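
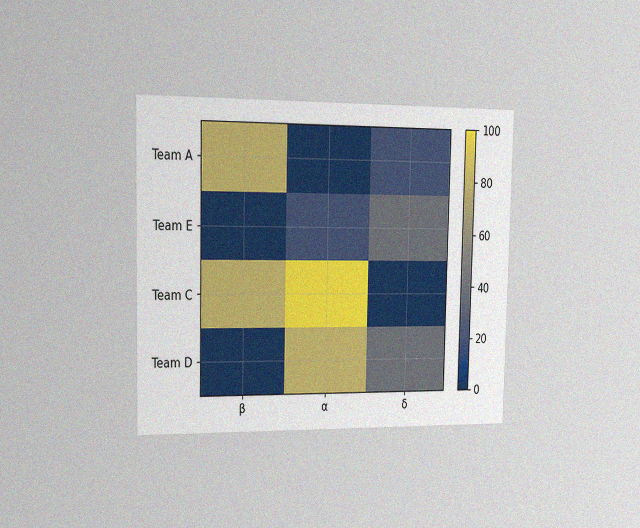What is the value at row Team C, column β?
80

The chart is viewed slightly from the left, with some photo noise. Matching cell (Team C, β) against the colorbar gives 80.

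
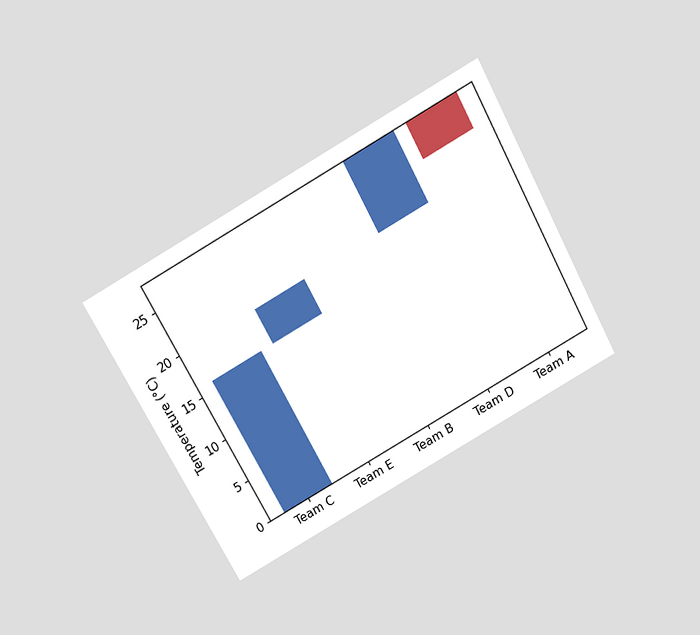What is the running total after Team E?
20°C

The chart is tilted about 29° counter-clockwise and viewed slightly from above. After Team E the running total reaches 20°C.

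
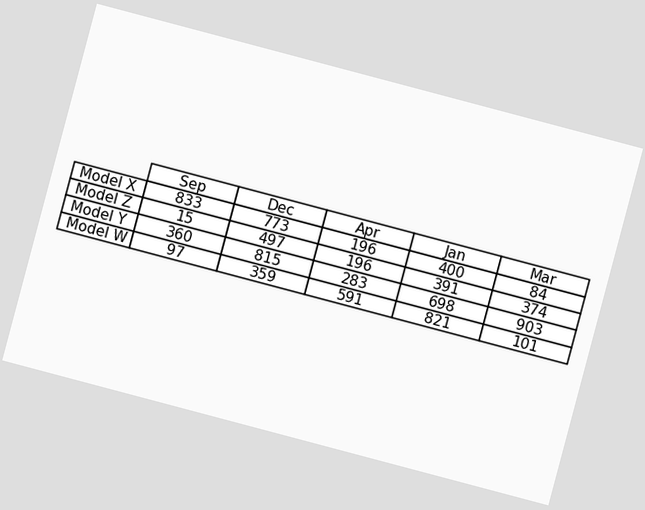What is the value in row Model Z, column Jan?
391

The chart is tilted about 15° clockwise. The (Model Z, Jan) cell reads 391.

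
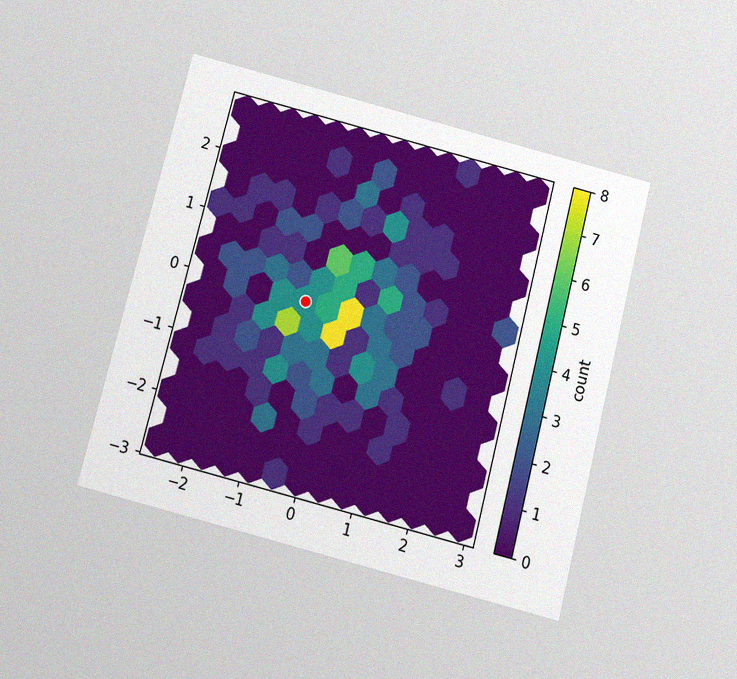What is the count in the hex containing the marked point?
4

The chart is tilted about 14° clockwise and viewed slightly from below, with some photo noise. The marked hex reads 4 on the colorbar.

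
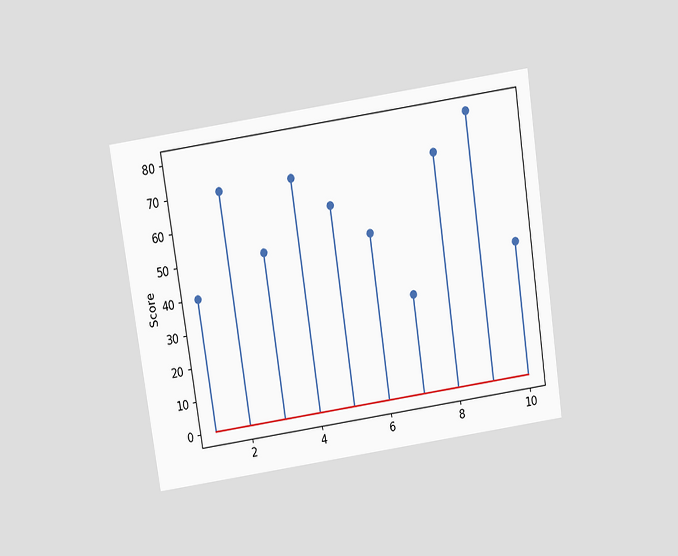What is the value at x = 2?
The chart is tilted about 8° counter-clockwise and viewed slightly from above. The stem at x=2 reaches 70.

70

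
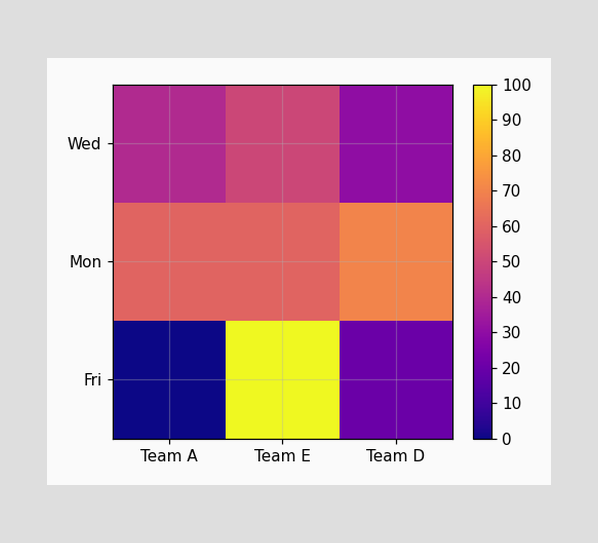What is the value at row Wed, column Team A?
Matching cell (Wed, Team A) against the colorbar gives 40.

40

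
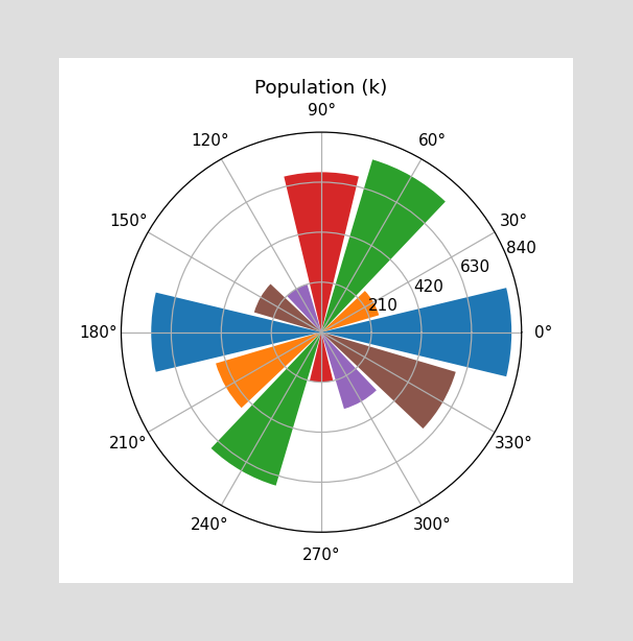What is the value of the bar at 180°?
The bar at 180° reaches 714k on the radial axis.

714k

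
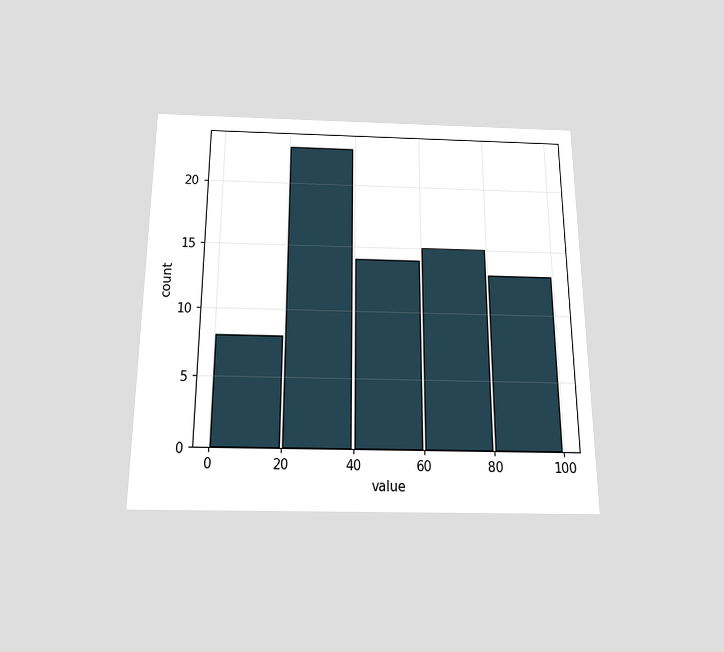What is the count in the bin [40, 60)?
14

The chart is viewed slightly from below. The [40, 60) bin has height 14.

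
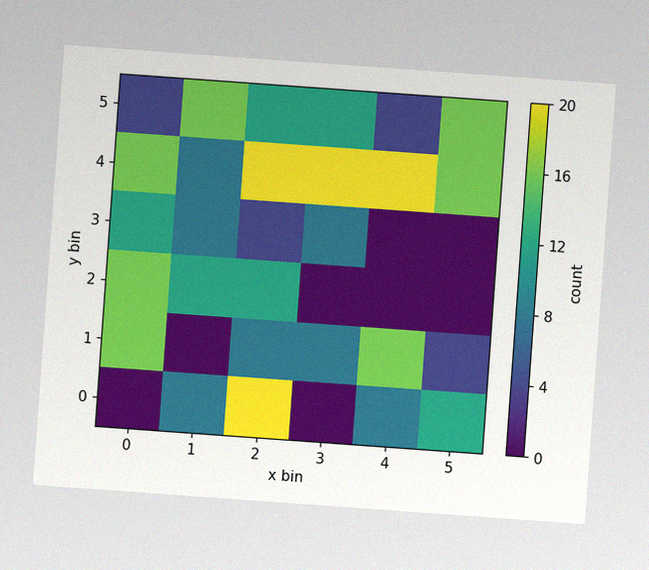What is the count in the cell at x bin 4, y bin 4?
The chart is tilted about 4° clockwise, with some photo noise. Matching the cell (4, 4) against the colorbar gives 20.

20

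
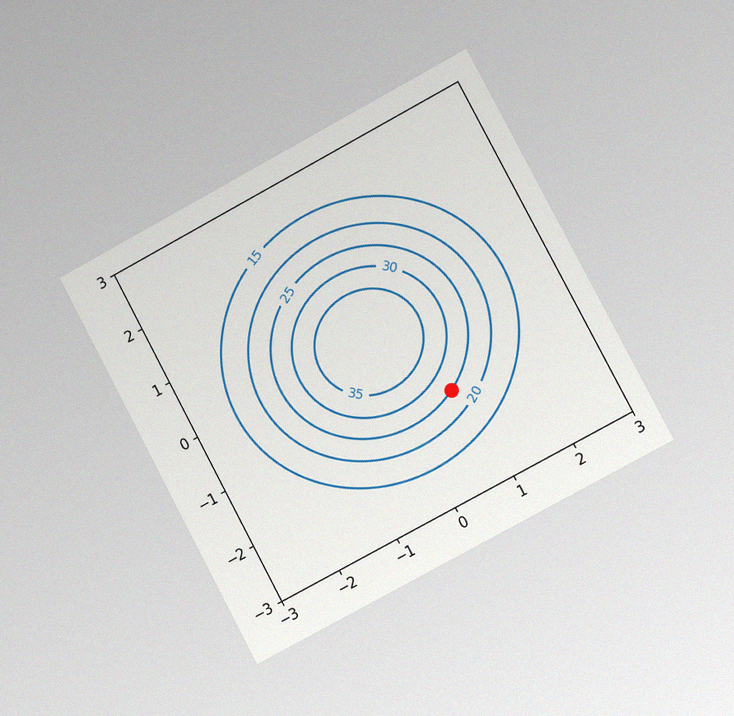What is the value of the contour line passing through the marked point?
The chart is tilted about 28° counter-clockwise and viewed slightly from the right, with some photo noise. The marked point sits on the contour labelled 25.

25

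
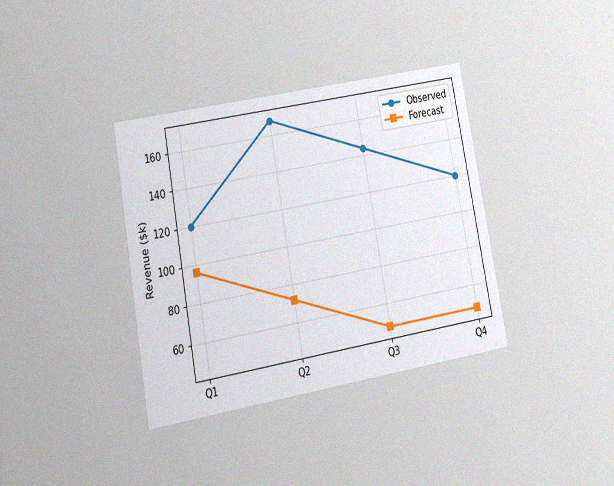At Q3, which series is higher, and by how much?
Observed, by $96k

The chart is tilted about 10° counter-clockwise and viewed at a slight angle, with some photo noise. At Q3, Observed sits above the other line by $96k.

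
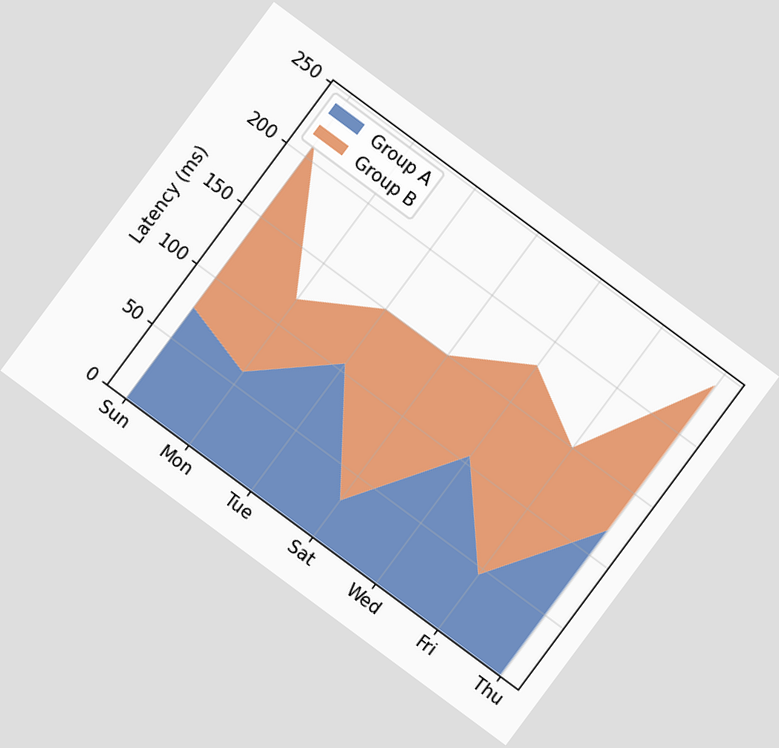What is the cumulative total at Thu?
240ms

The chart is tilted about 37° clockwise. The stacked total at Thu reaches 240ms.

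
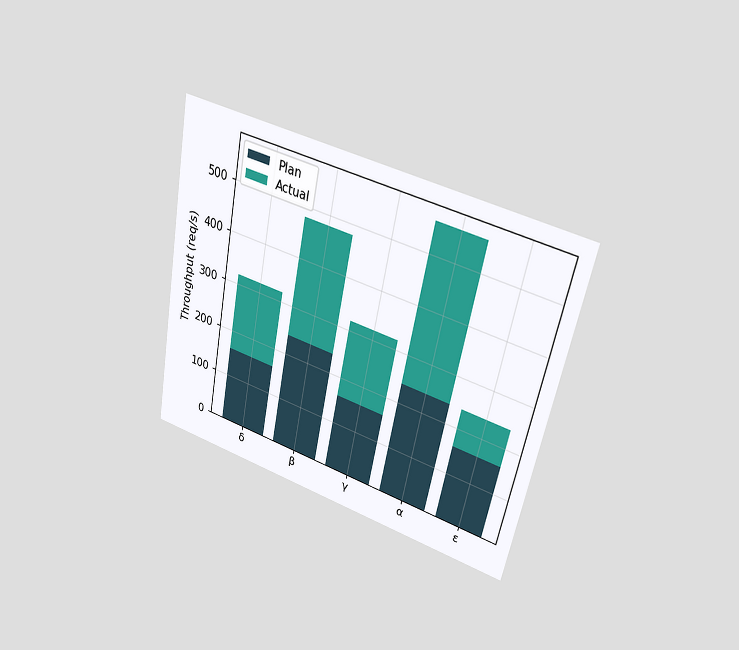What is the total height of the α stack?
The chart is tilted about 11° clockwise and viewed at a slight angle. The α stack's top reaches 560req/s on the y-axis.

560req/s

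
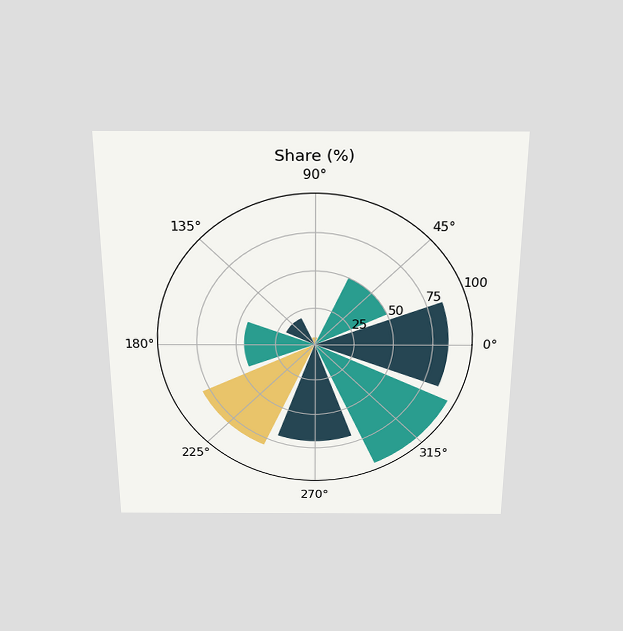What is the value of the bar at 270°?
The chart is viewed slightly from above. The bar at 270° reaches 70% on the radial axis.

70%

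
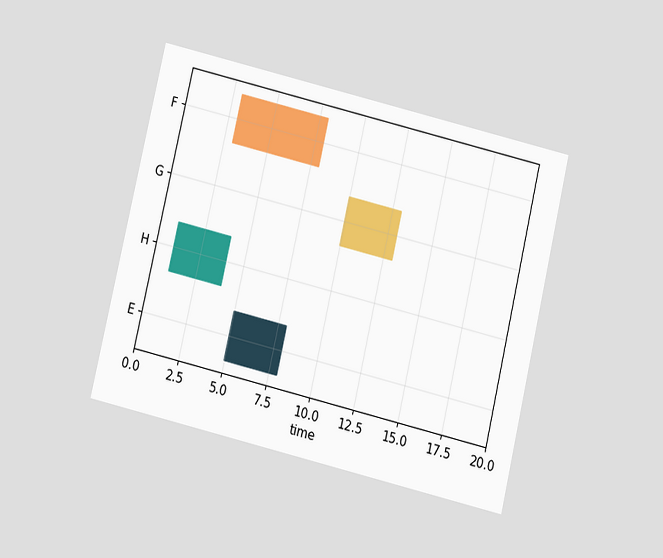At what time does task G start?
The chart is tilted about 13° clockwise and viewed slightly from below. The G bar begins at t=10.

10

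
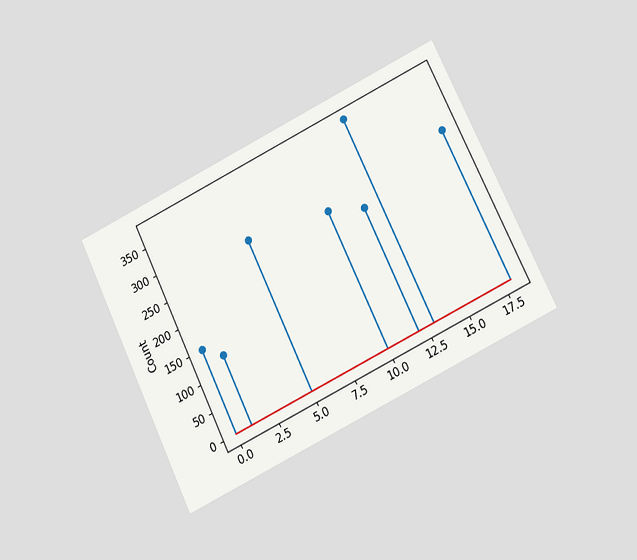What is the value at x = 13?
375

The chart is tilted about 26° counter-clockwise and viewed at a slight angle. The stem at x=13 reaches 375.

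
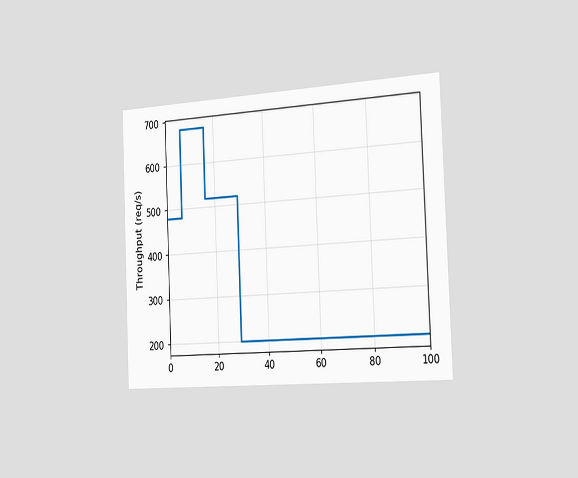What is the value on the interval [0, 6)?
The chart is tilted about 2° counter-clockwise and viewed slightly from the right. On [0, 6) the step sits at 480req/s.

480req/s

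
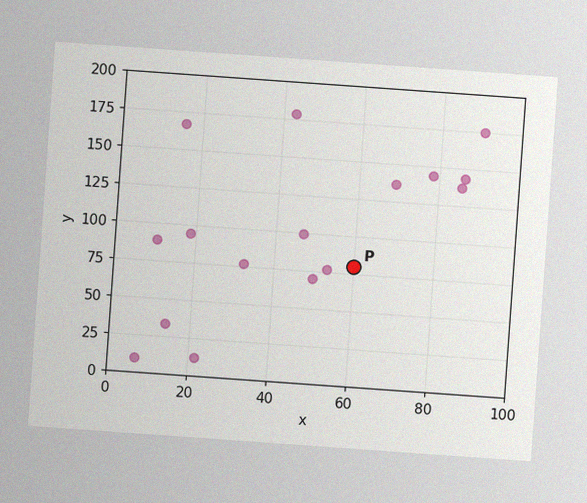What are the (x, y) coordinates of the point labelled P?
(60, 80)

The chart is tilted about 4° clockwise, with some photo noise. Following the gridlines from P to each axis, P sits at (60, 80).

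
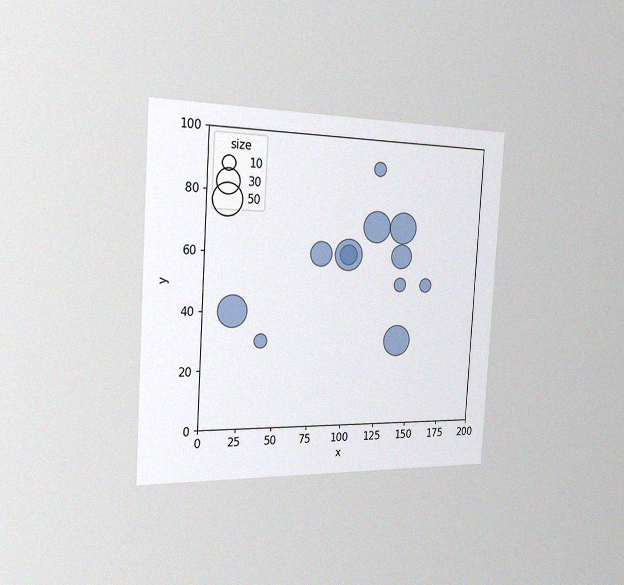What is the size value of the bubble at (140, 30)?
50

The chart is tilted about 4° clockwise and viewed slightly from the left, with some photo noise. Matching the bubble at (140, 30) against the size legend gives 50.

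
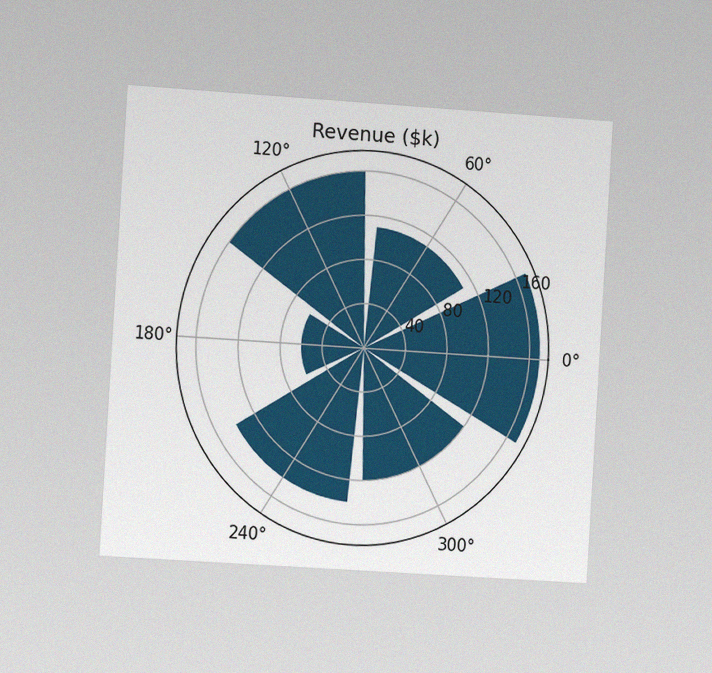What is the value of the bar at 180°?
$60k

The chart is tilted about 4° clockwise and viewed at a slight angle, with some photo noise. The bar at 180° reaches $60k on the radial axis.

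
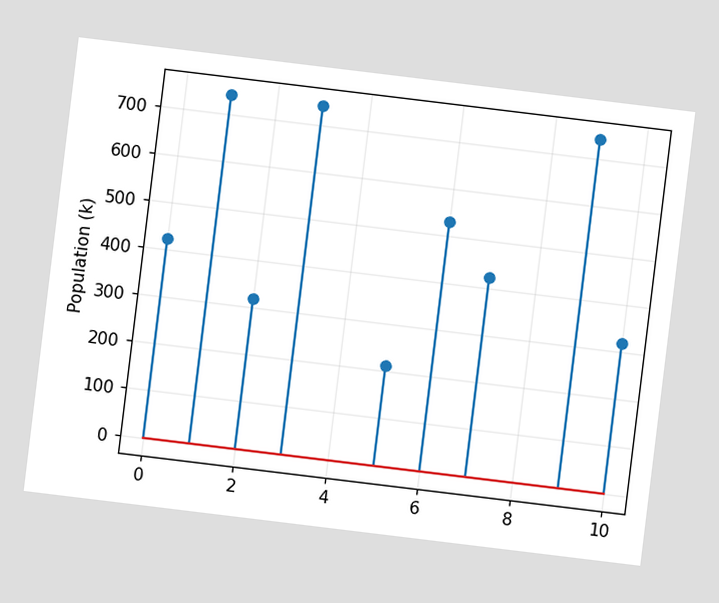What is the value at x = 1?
742k

The chart is tilted about 7° clockwise. The stem at x=1 reaches 742k.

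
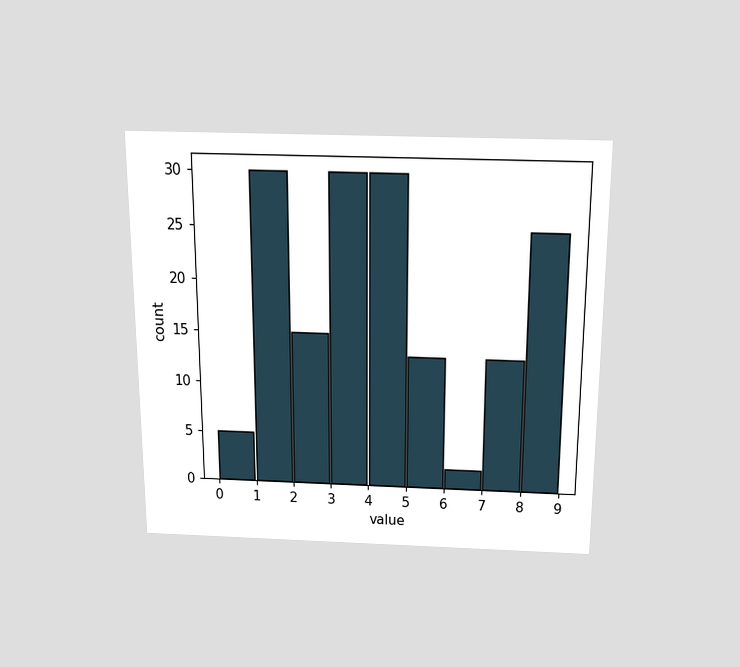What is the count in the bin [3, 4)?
30

The chart is viewed slightly from above. The [3, 4) bin has height 30.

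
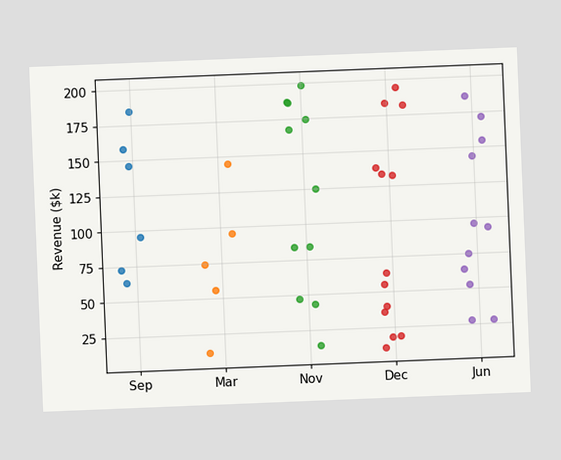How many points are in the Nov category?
11

The chart is tilted about 2° counter-clockwise. Counting the markers in the Nov column gives 11.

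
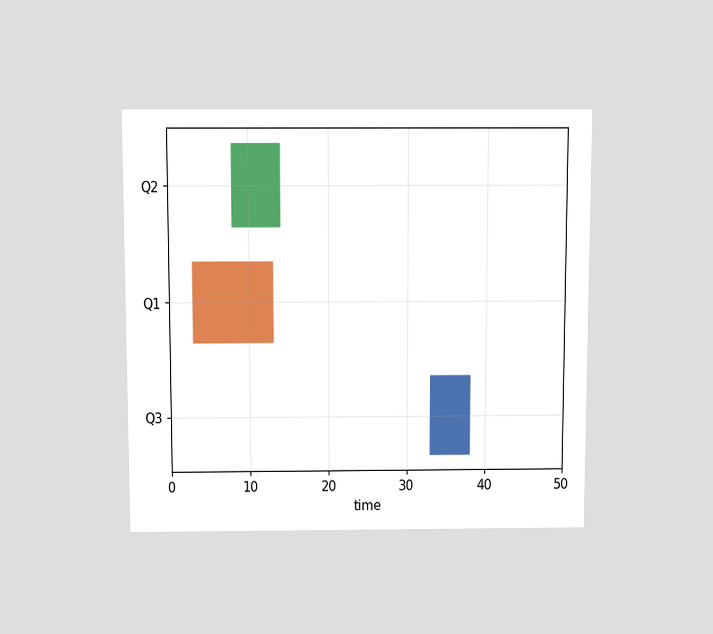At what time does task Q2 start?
The chart is viewed slightly from above. The Q2 bar begins at t=8.

8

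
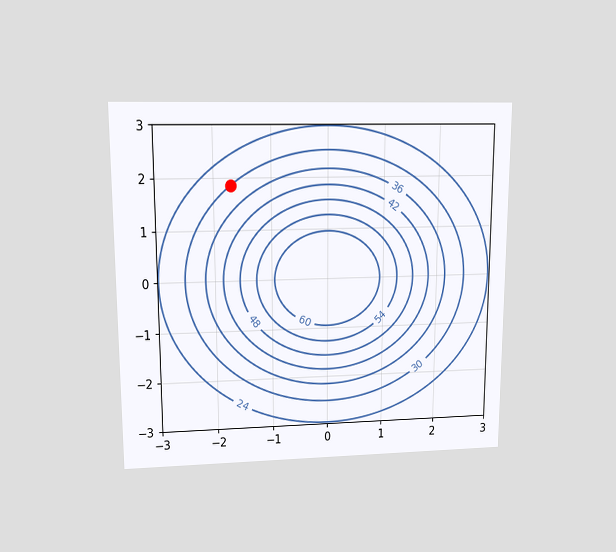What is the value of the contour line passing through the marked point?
The chart is viewed at a slight angle. The marked point sits on the contour labelled 30.

30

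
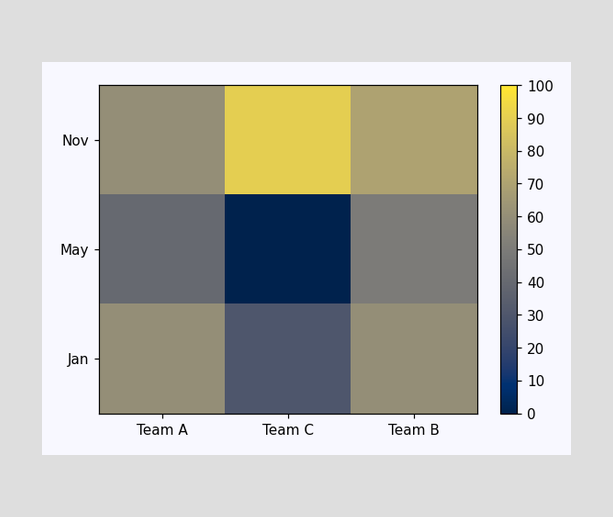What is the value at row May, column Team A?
Matching cell (May, Team A) against the colorbar gives 40.

40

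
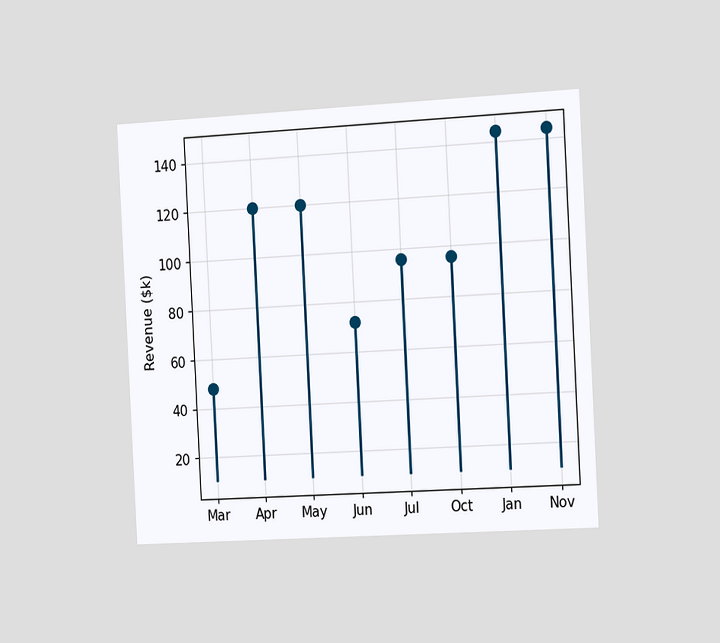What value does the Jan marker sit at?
$144k

The chart is tilted about 3° counter-clockwise and viewed slightly from the right. The Jan marker sits at $144k.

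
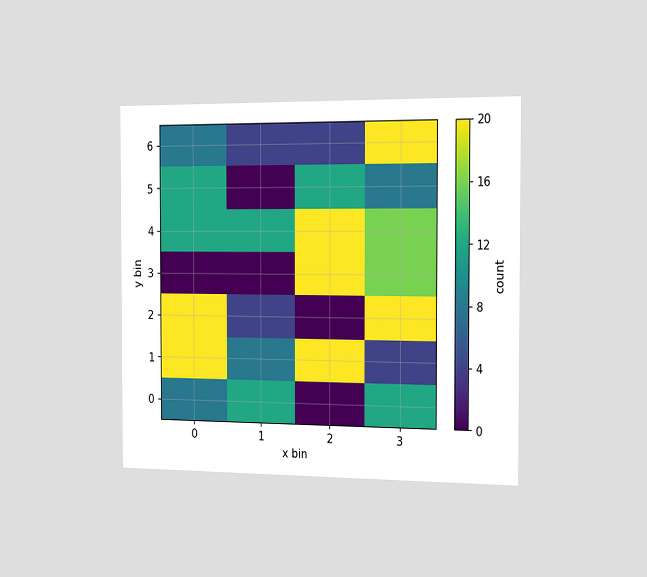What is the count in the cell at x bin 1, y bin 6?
The chart is viewed slightly from the right. Matching the cell (1, 6) against the colorbar gives 4.

4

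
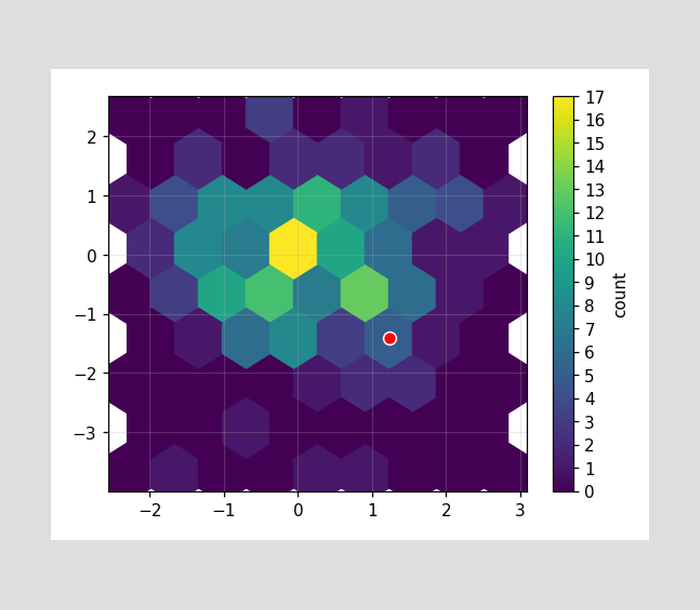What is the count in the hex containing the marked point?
5

The marked hex reads 5 on the colorbar.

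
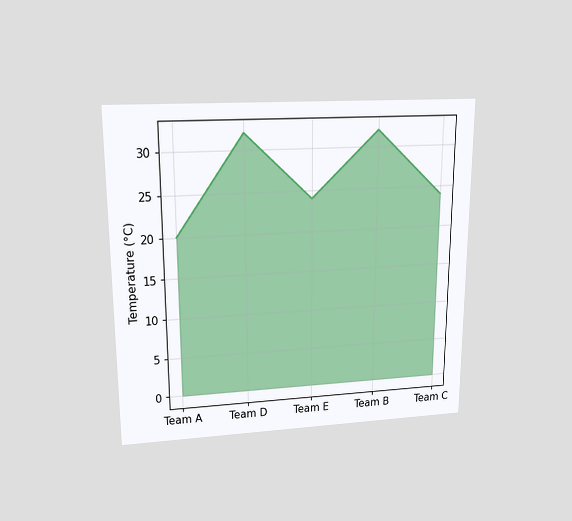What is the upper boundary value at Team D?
The chart is viewed slightly from above. At Team D the upper boundary is at 32°C.

32°C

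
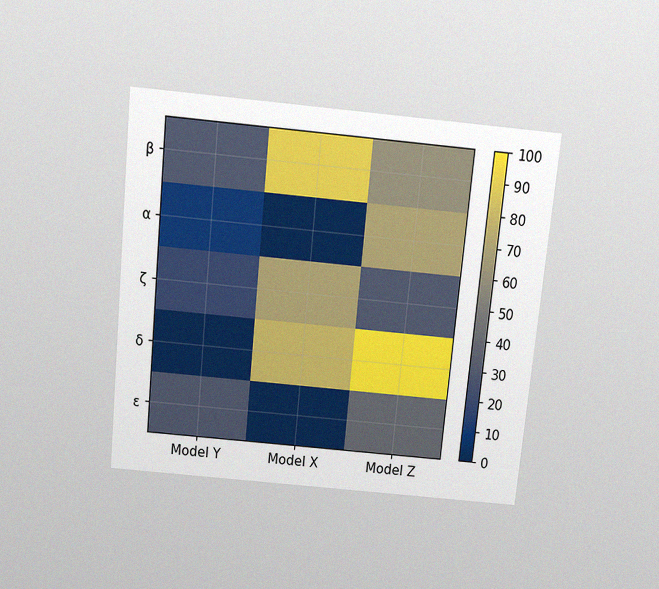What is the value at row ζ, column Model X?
The chart is tilted about 6° clockwise and viewed slightly from above, with some photo noise. Matching cell (ζ, Model X) against the colorbar gives 70.

70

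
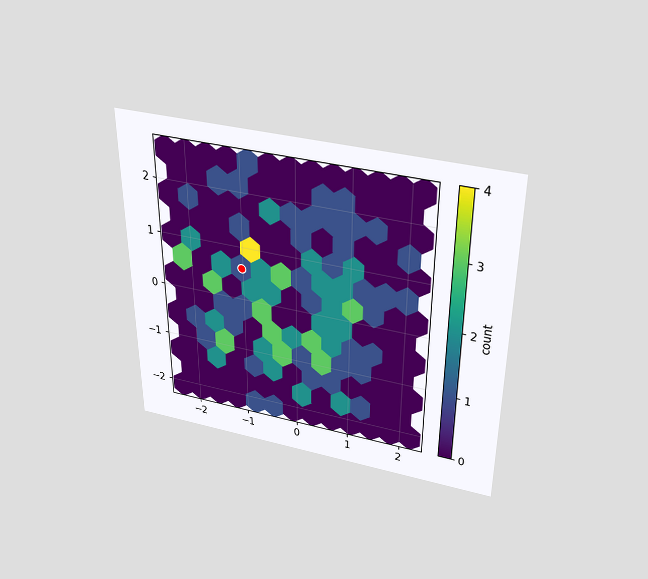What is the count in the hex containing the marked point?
1

The chart is viewed slightly from above. The marked hex reads 1 on the colorbar.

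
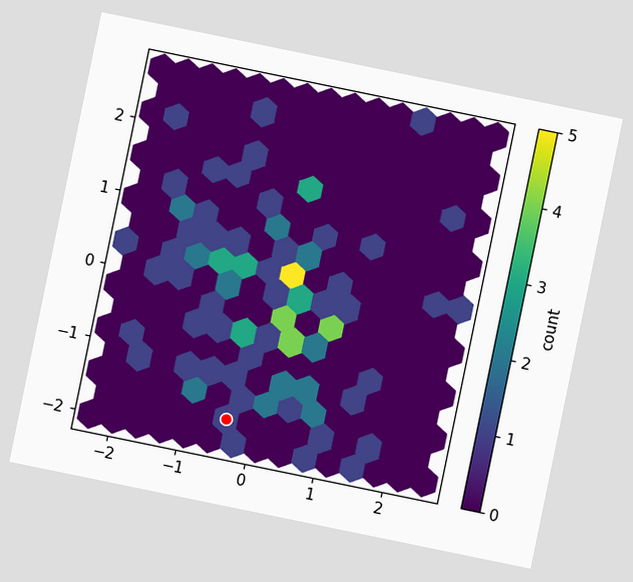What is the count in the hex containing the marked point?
The chart is tilted about 12° clockwise. The marked hex reads 1 on the colorbar.

1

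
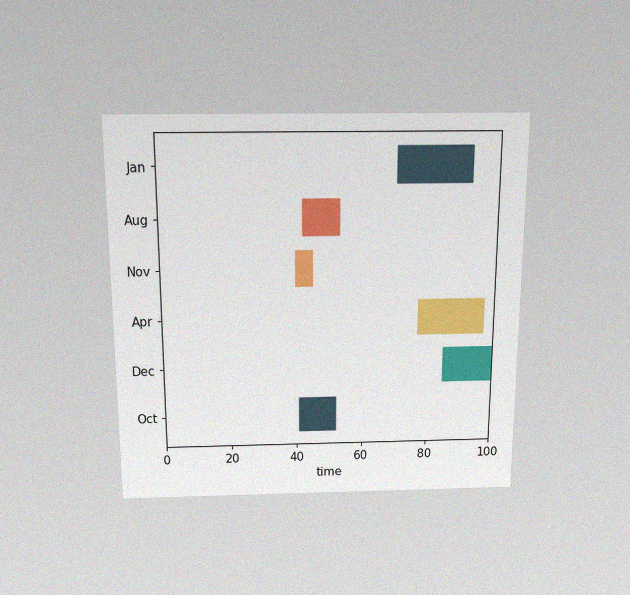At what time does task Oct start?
41

The chart is viewed slightly from above, with some photo noise. The Oct bar begins at t=41.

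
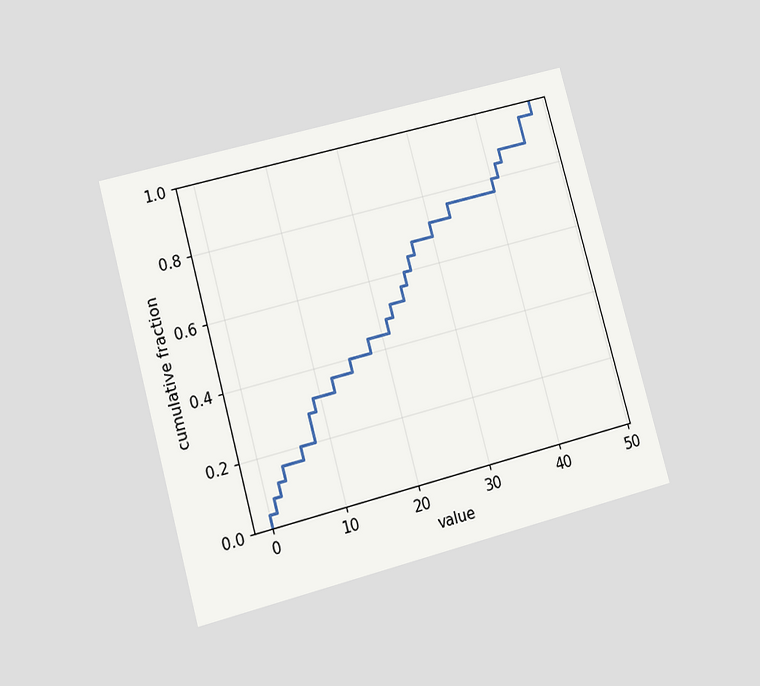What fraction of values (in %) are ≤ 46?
96%

The chart is tilted about 15° counter-clockwise and viewed at a slight angle. At x=46 the ECDF step is at 96%.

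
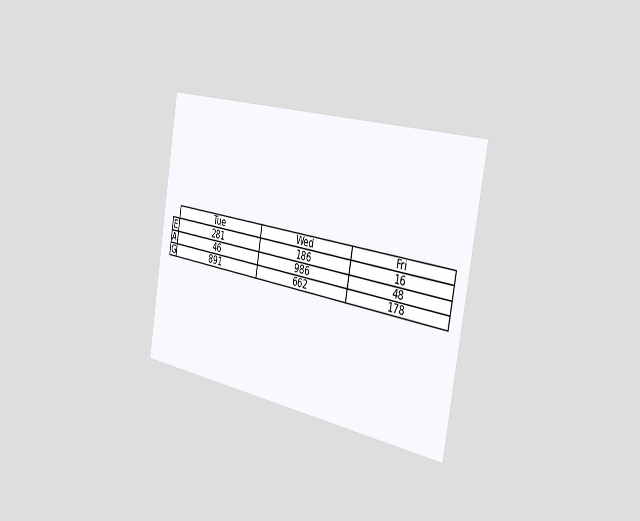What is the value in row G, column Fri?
178

The chart is tilted about 9° clockwise and viewed slightly from the right. The (G, Fri) cell reads 178.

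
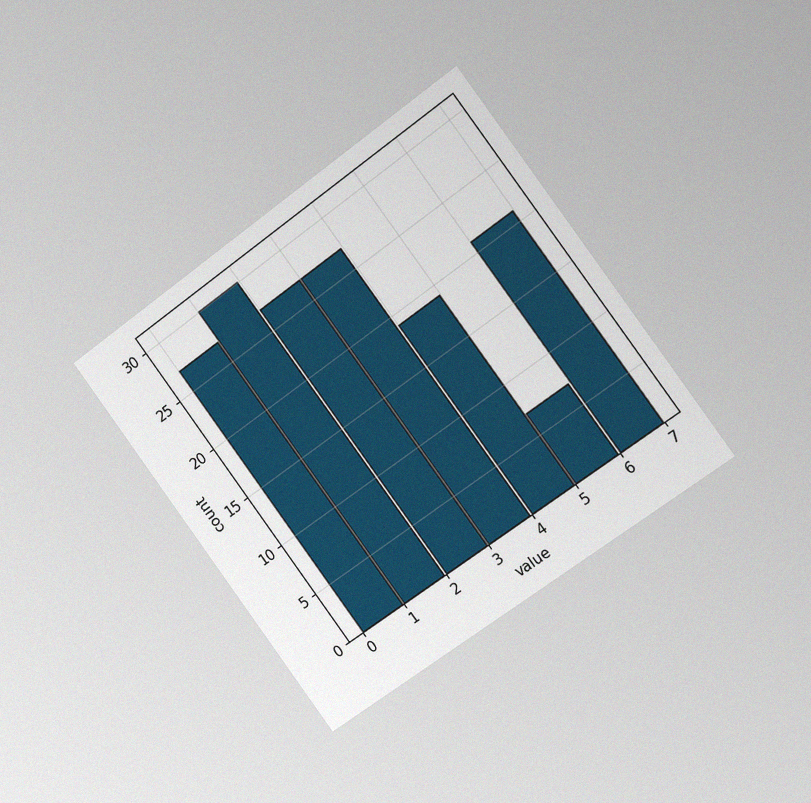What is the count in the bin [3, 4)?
27

The chart is tilted about 36° counter-clockwise and viewed slightly from the right, with some photo noise. The [3, 4) bin has height 27.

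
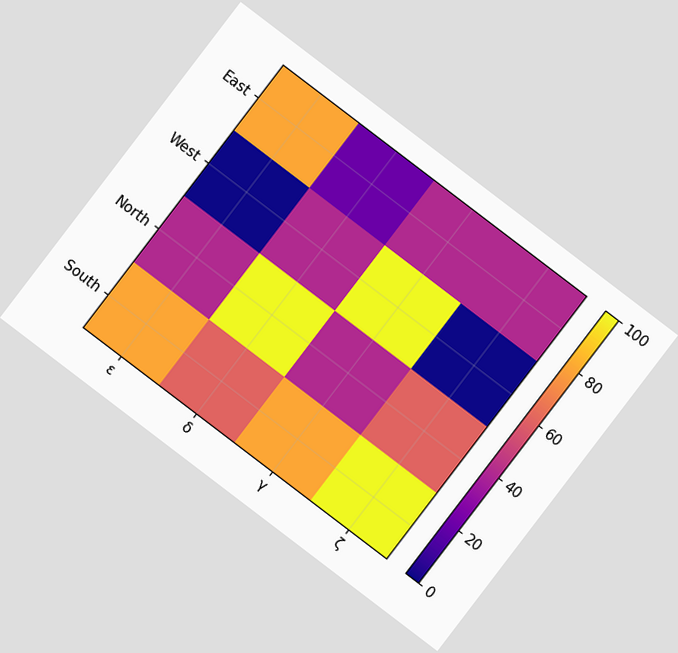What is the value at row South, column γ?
80

The chart is tilted about 37° clockwise. Matching cell (South, γ) against the colorbar gives 80.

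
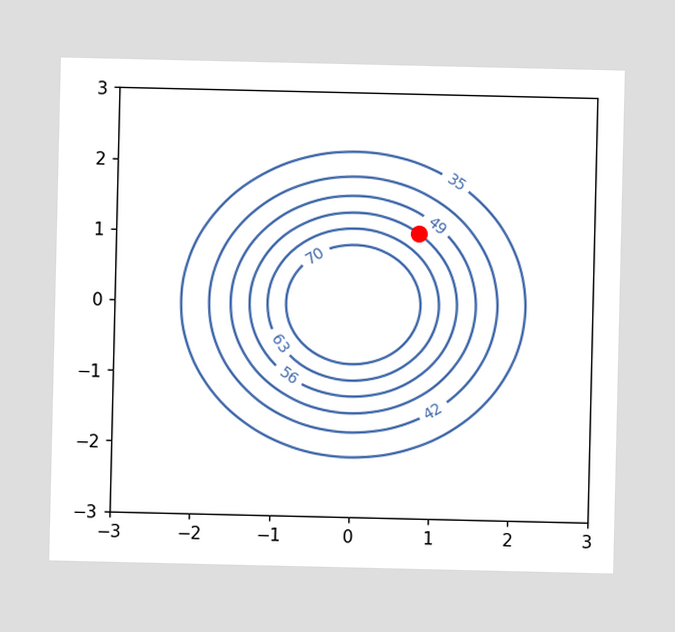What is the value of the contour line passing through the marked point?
56

The marked point sits on the contour labelled 56.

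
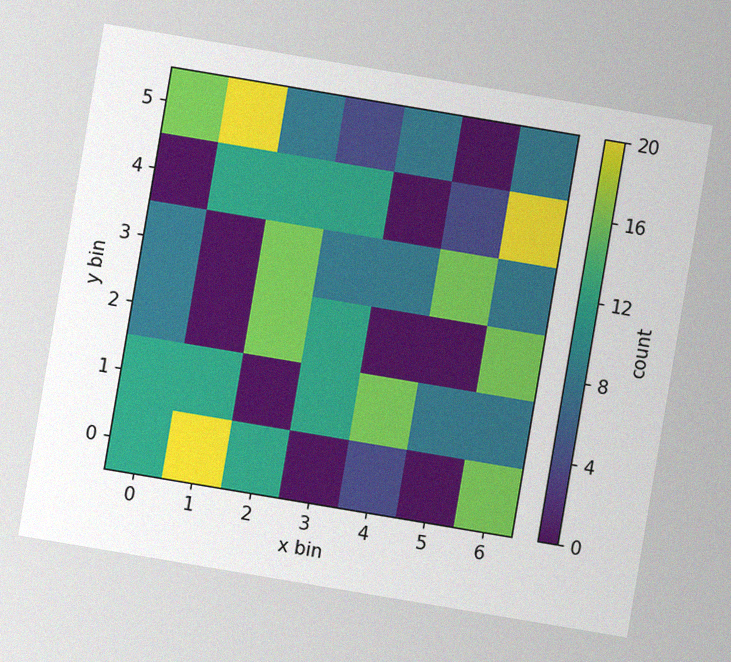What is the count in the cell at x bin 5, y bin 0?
The chart is tilted about 10° clockwise, with some photo noise. Matching the cell (5, 0) against the colorbar gives 0.

0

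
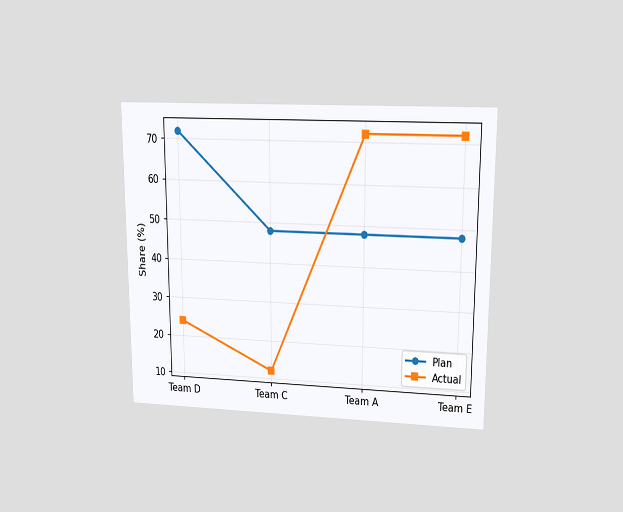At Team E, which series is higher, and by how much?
The chart is viewed at a slight angle. At Team E, Actual sits above the other line by 24%.

Actual, by 24%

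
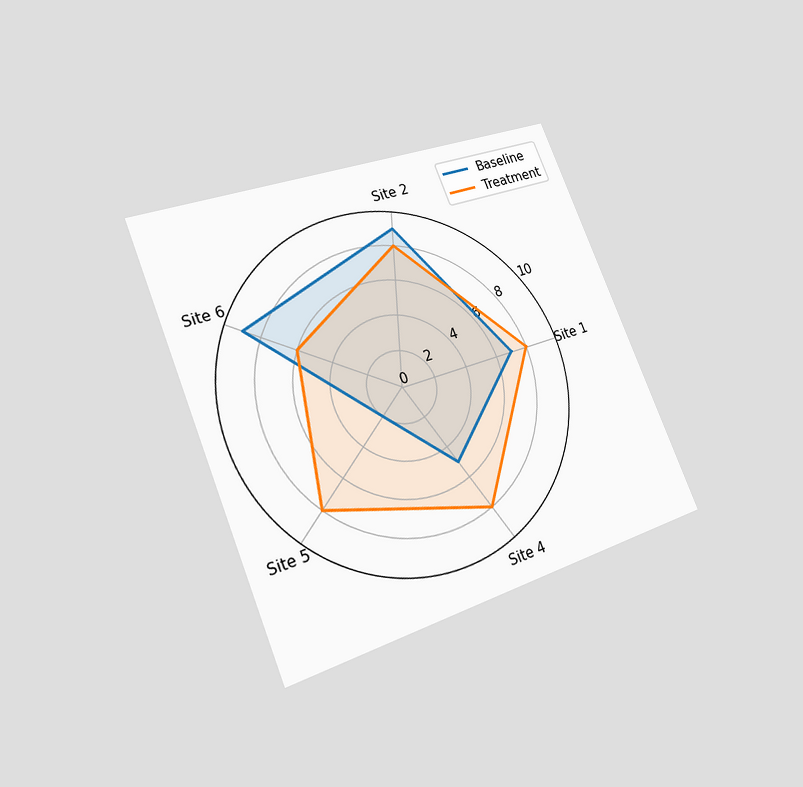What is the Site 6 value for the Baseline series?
9

The chart is tilted about 22° counter-clockwise and viewed at a slight angle. On the Site 6 axis, Baseline reaches 9.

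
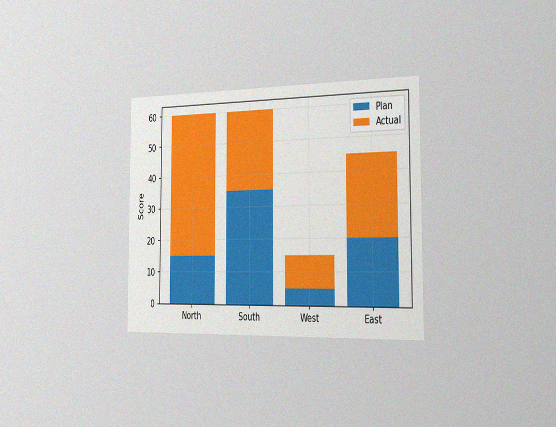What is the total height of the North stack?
60

The chart is viewed slightly from the right, with some photo noise. The North stack's top reaches 60 on the y-axis.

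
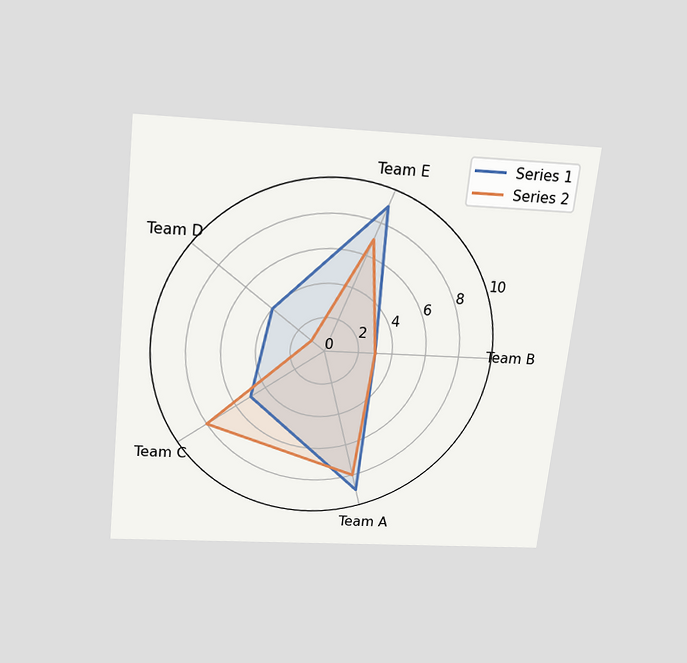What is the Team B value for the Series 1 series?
The chart is tilted about 6° clockwise and viewed slightly from above. On the Team B axis, Series 1 reaches 3.

3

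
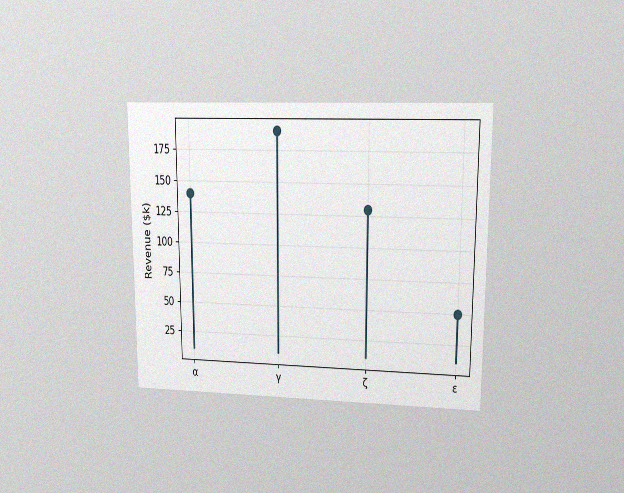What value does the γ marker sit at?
The chart is viewed at a slight angle, with some photo noise. The γ marker sits at $190k.

$190k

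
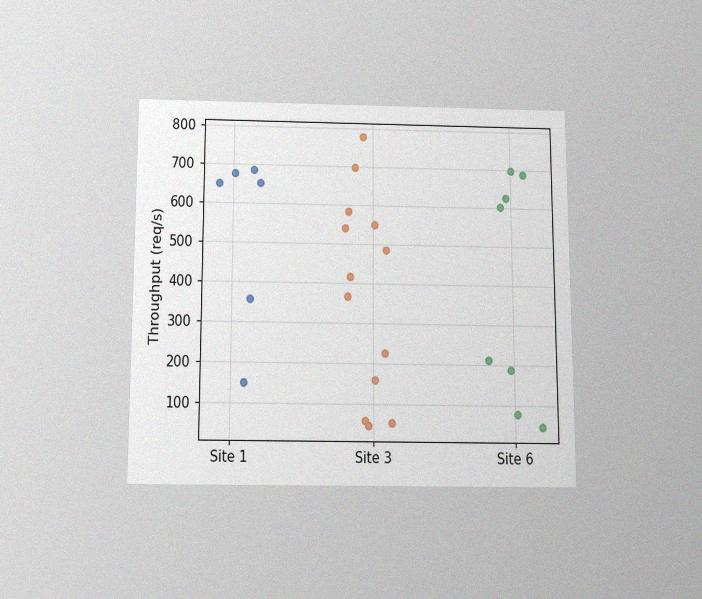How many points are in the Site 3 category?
The chart is viewed slightly from below, with some photo noise. Counting the markers in the Site 3 column gives 13.

13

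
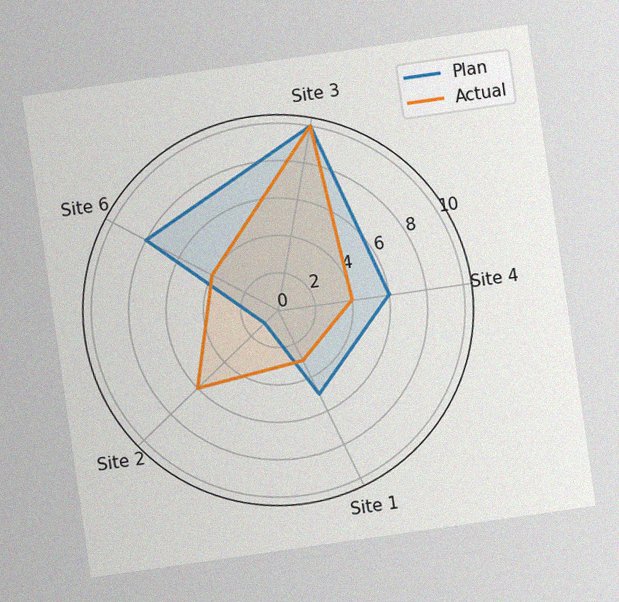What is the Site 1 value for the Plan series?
The chart is tilted about 8° counter-clockwise, with some photo noise. On the Site 1 axis, Plan reaches 5.

5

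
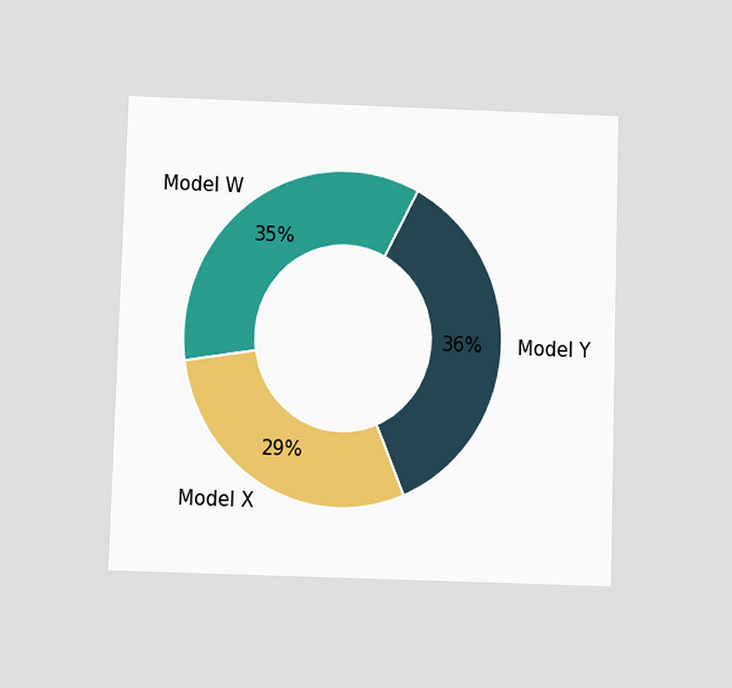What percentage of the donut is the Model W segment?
35%

The chart is viewed slightly from below. The Model W segment takes up 35% of the ring.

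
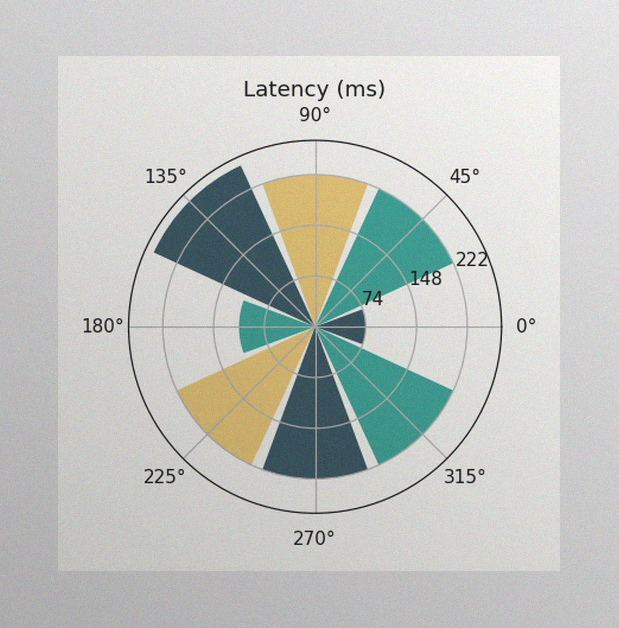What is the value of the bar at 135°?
The image has some photo noise and uneven lighting. The bar at 135° reaches 259ms on the radial axis.

259ms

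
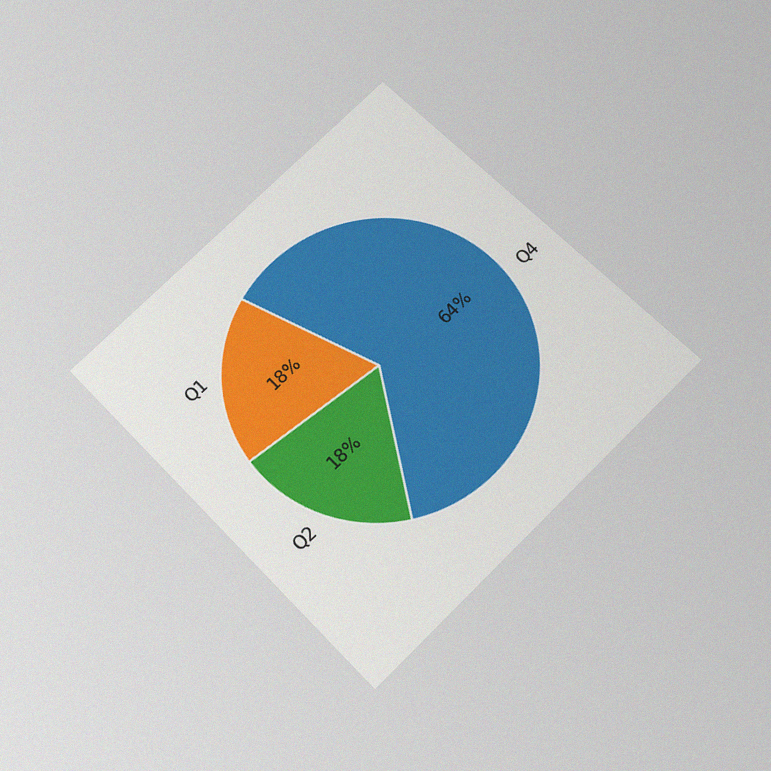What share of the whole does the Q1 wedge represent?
The chart is tilted about 44° counter-clockwise and viewed slightly from below, with some photo noise. The Q1 slice takes up 18% of the pie.

18%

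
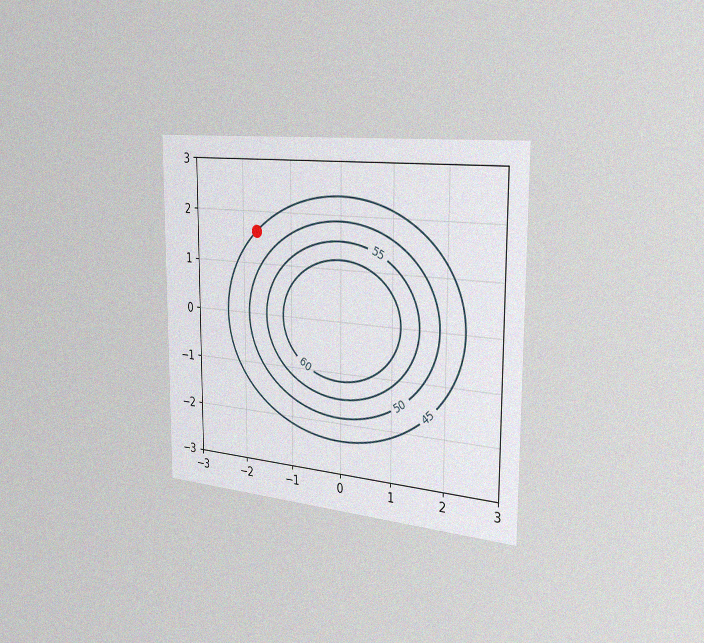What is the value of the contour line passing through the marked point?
The chart is viewed slightly from the right, with some photo noise. The marked point sits on the contour labelled 45.

45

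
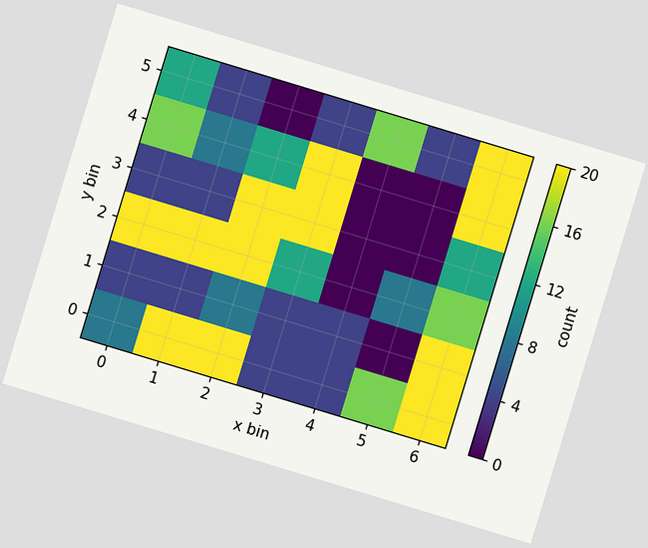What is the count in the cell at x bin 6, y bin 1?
The chart is tilted about 17° clockwise. Matching the cell (6, 1) against the colorbar gives 20.

20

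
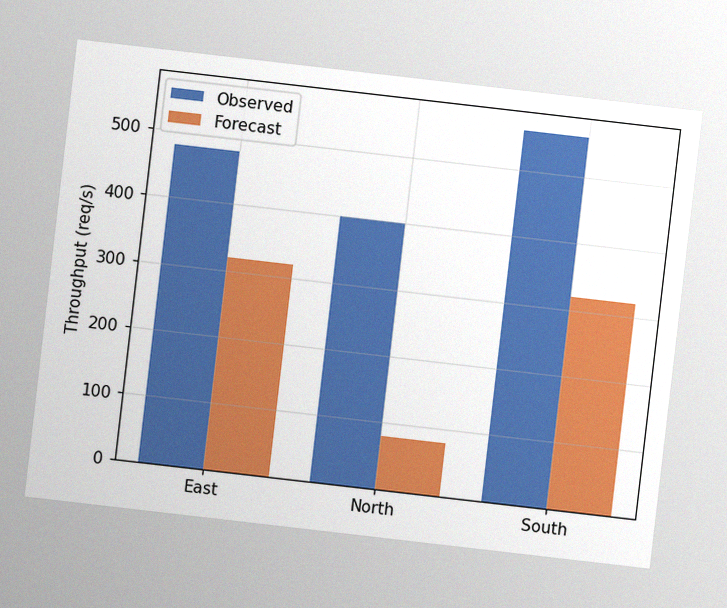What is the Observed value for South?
560req/s

The chart is tilted about 7° clockwise, with some photo noise. The Observed bar at South reaches 560req/s on the y-axis.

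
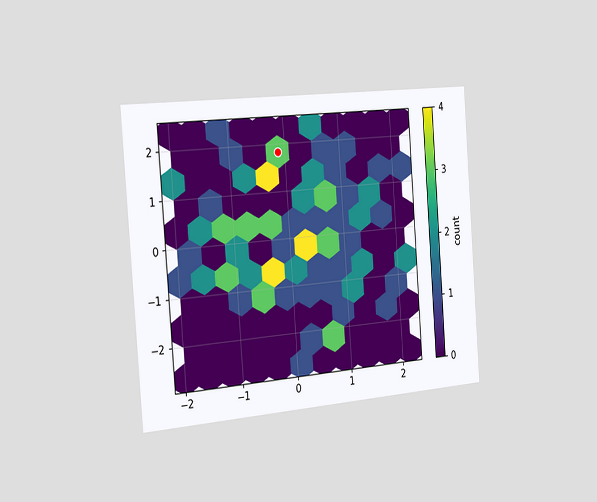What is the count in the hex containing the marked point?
The chart is tilted about 4° counter-clockwise and viewed slightly from the left. The marked hex reads 3 on the colorbar.

3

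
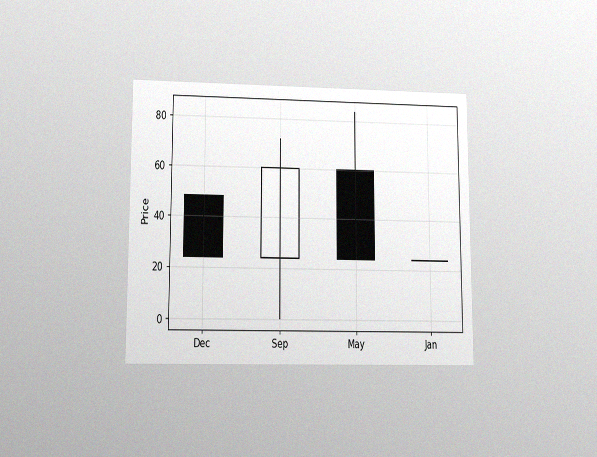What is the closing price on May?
24

The chart is viewed at a slight angle, with some photo noise. The May candle closes at 24.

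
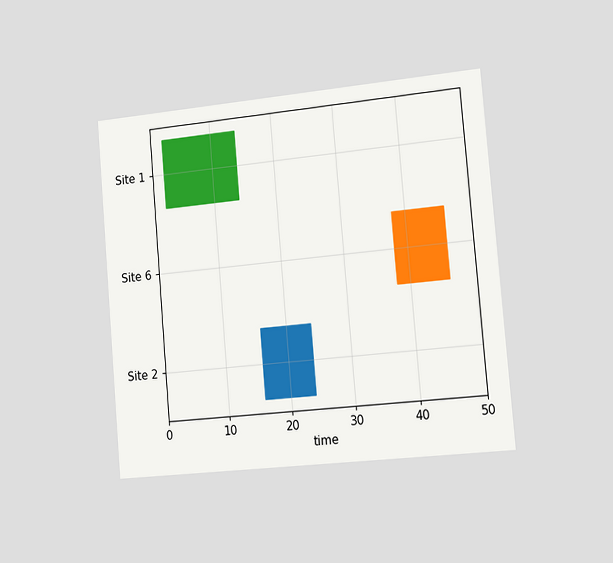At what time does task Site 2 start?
16

The chart is tilted about 5° counter-clockwise and viewed slightly from the right. The Site 2 bar begins at t=16.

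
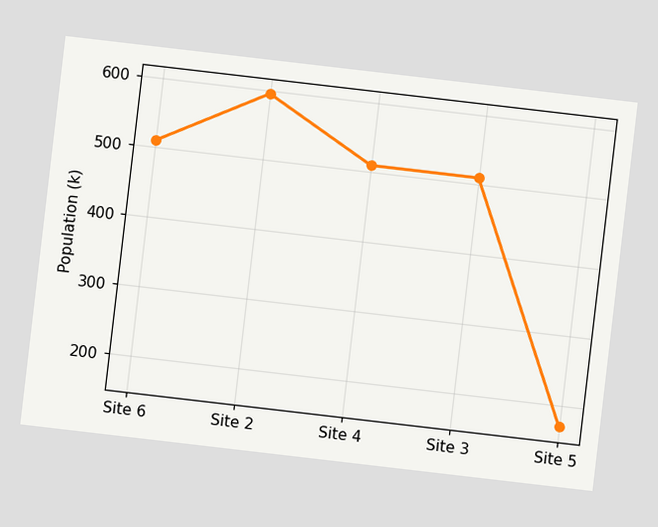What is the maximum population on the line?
The chart is tilted about 7° clockwise. The highest point is at Site 2, and reading across to the y-axis gives 595k.

595k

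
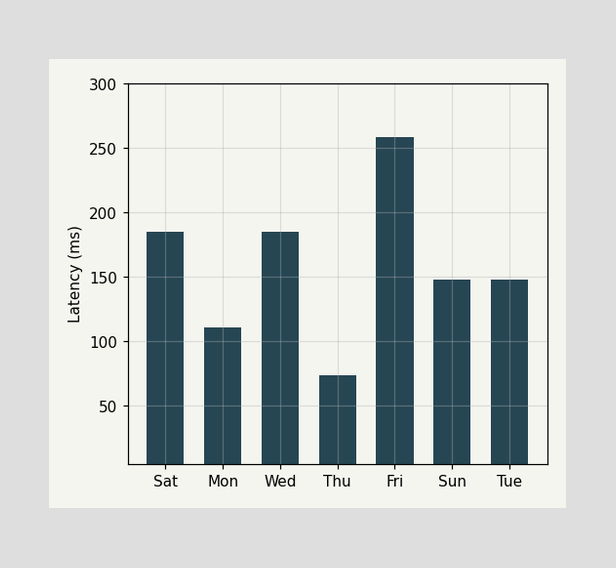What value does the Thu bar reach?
74ms

Reading along the chart's y-axis, the Thu bar reaches 74ms.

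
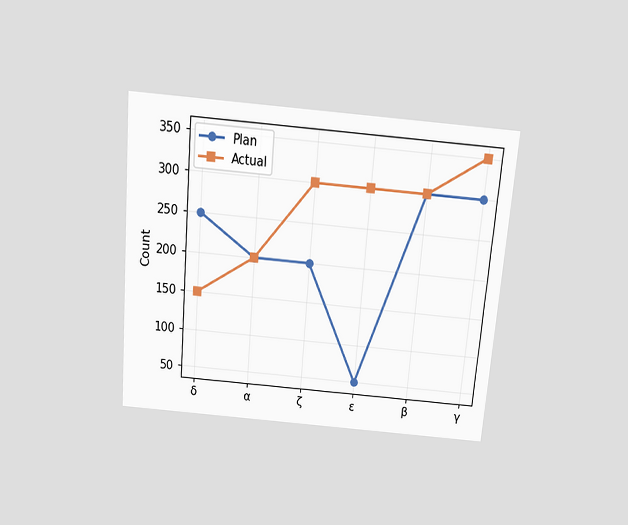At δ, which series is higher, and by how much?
The chart is tilted about 5° clockwise and viewed slightly from above. At δ, Plan sits above the other line by 100.

Plan, by 100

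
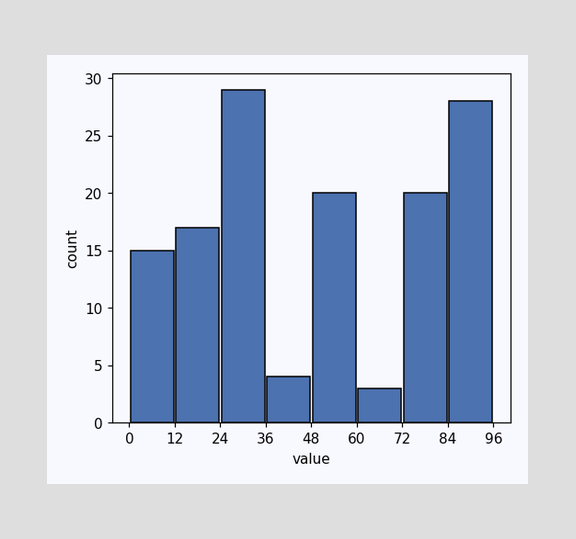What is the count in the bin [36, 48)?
The [36, 48) bin has height 4.

4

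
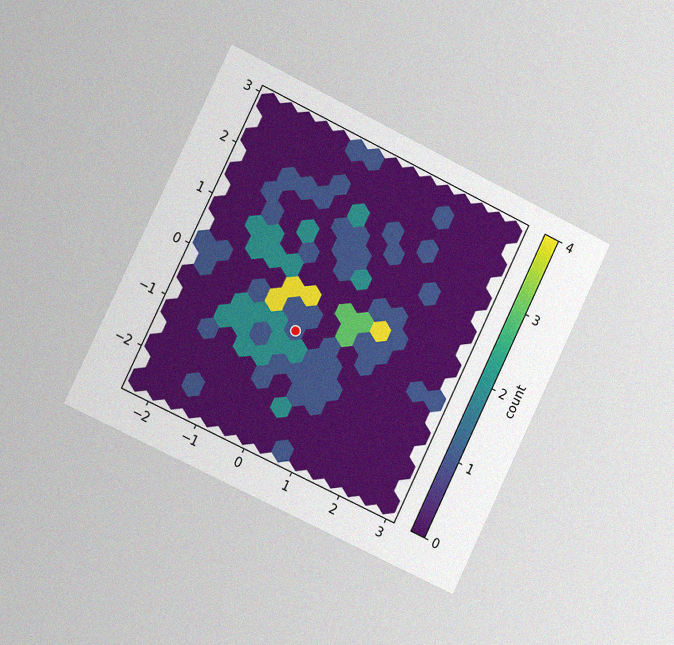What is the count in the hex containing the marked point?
The chart is tilted about 26° clockwise and viewed slightly from the left, with some photo noise. The marked hex reads 1 on the colorbar.

1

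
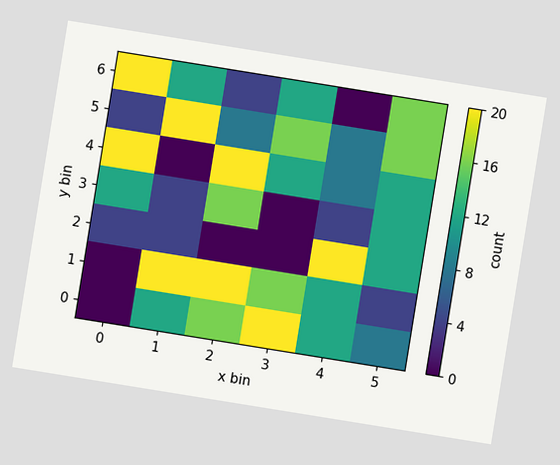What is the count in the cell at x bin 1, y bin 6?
The chart is tilted about 9° clockwise. Matching the cell (1, 6) against the colorbar gives 12.

12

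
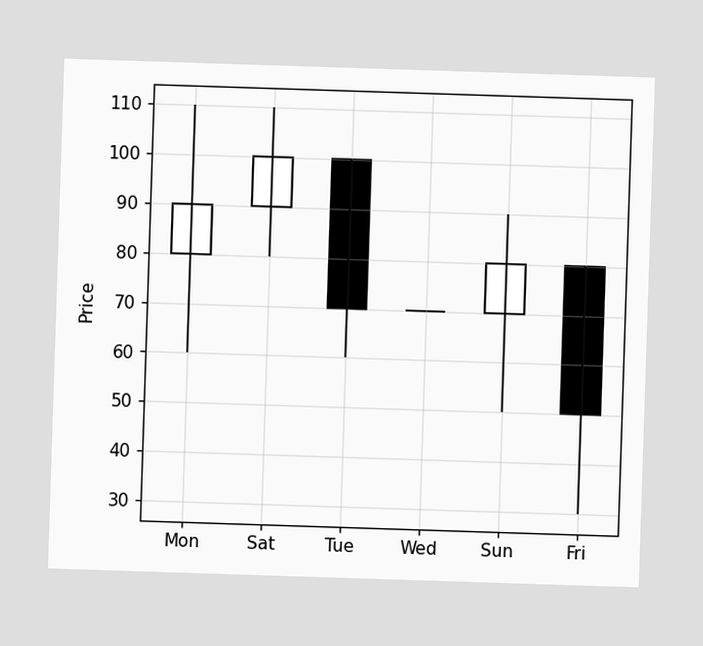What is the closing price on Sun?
80

The Sun candle closes at 80.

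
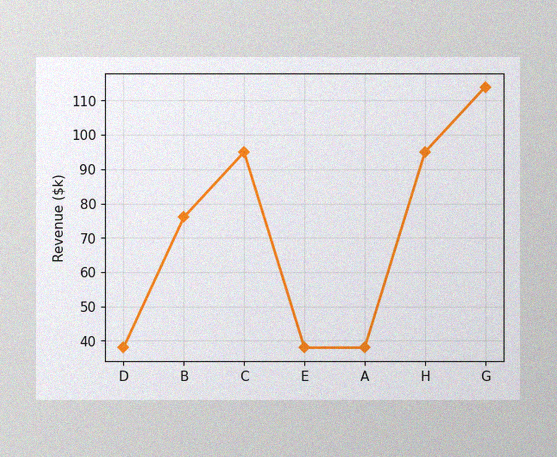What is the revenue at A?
$38k

The image has some photo noise and uneven lighting. At A, the line is at $38k.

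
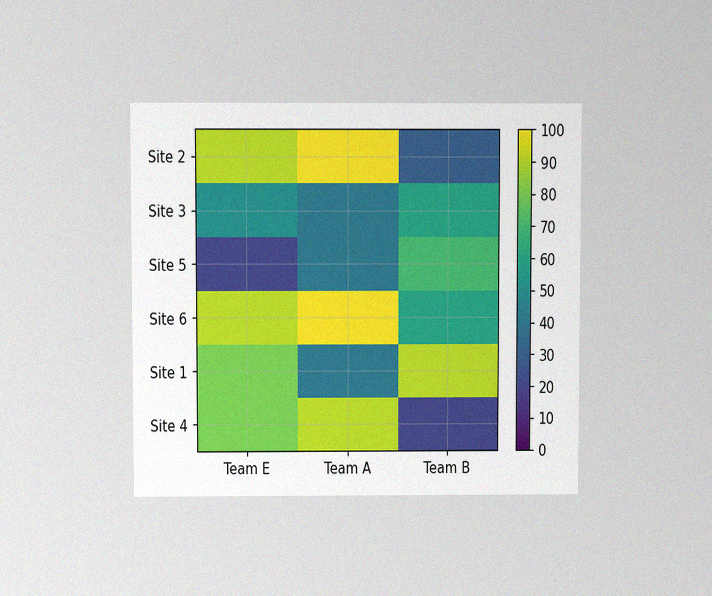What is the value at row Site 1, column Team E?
The chart is viewed slightly from above, with some photo noise. Matching cell (Site 1, Team E) against the colorbar gives 80.

80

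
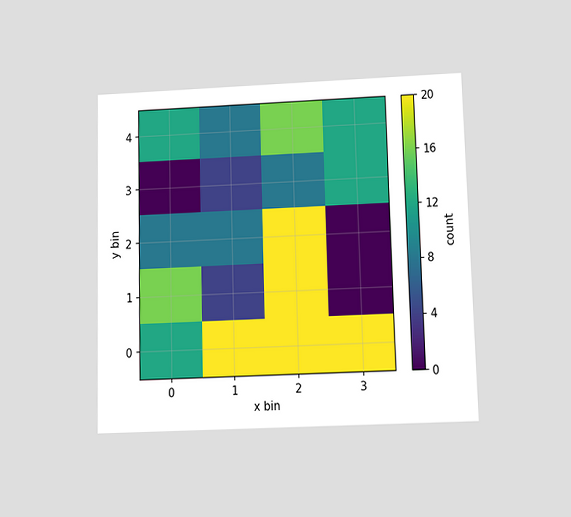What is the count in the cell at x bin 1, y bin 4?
The chart is viewed slightly from below. Matching the cell (1, 4) against the colorbar gives 8.

8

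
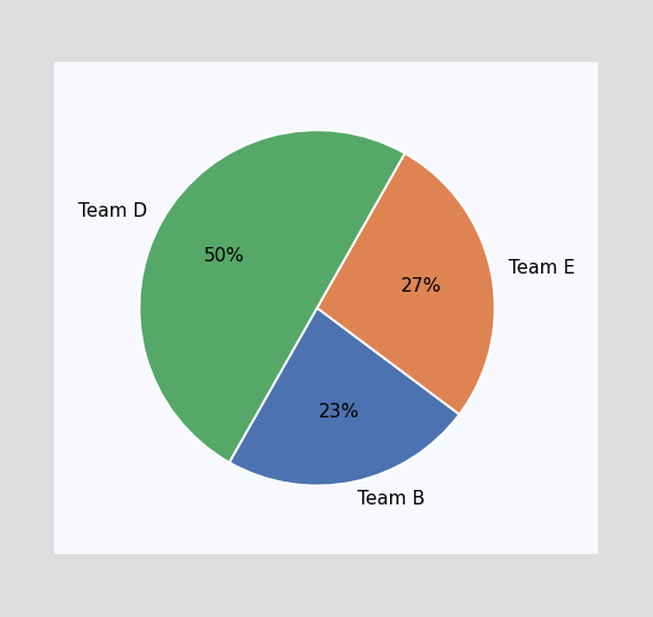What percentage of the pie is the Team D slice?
The Team D slice takes up 50% of the pie.

50%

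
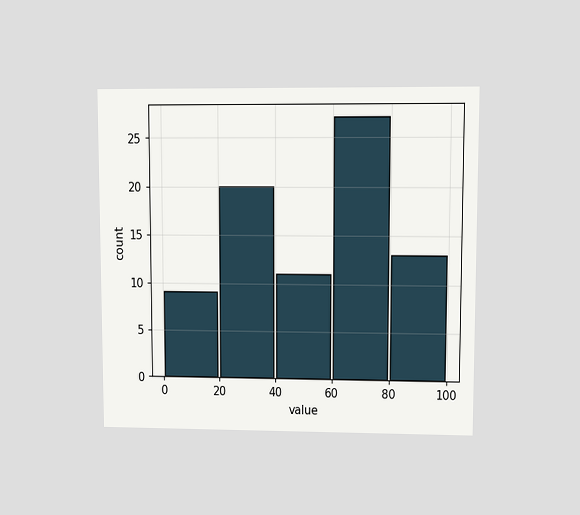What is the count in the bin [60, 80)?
The chart is viewed at a slight angle. The [60, 80) bin has height 27.

27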